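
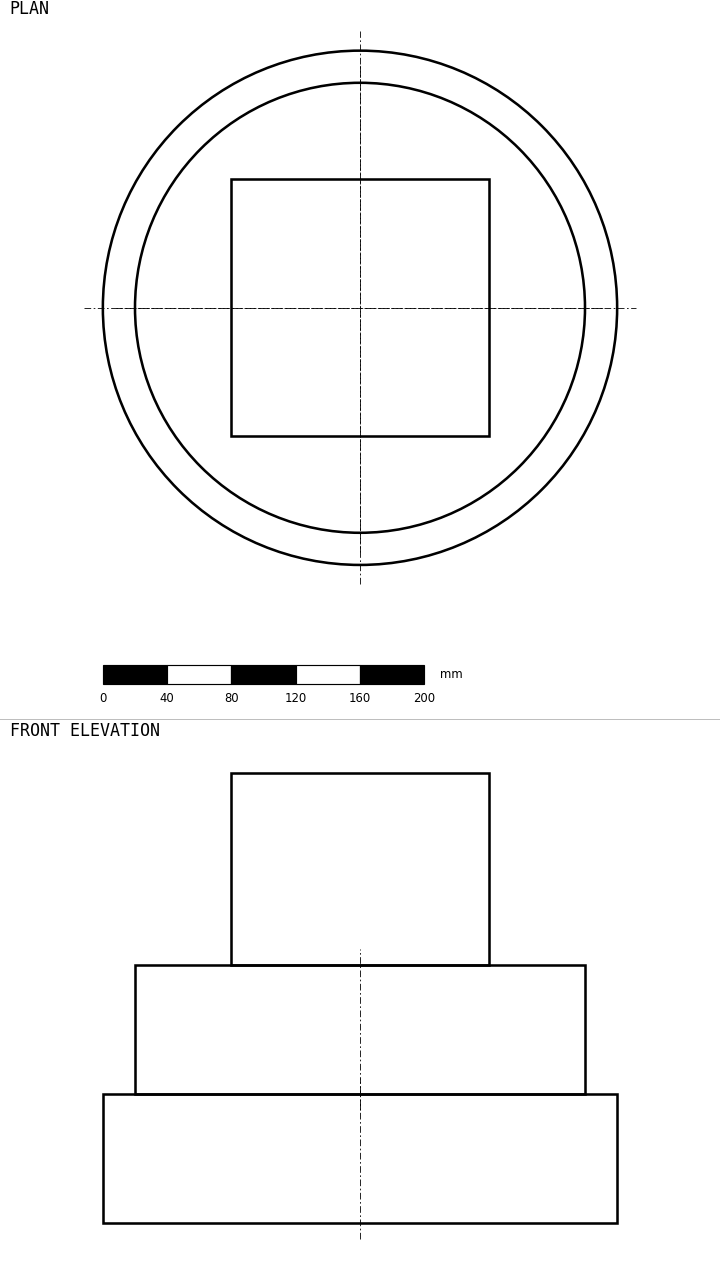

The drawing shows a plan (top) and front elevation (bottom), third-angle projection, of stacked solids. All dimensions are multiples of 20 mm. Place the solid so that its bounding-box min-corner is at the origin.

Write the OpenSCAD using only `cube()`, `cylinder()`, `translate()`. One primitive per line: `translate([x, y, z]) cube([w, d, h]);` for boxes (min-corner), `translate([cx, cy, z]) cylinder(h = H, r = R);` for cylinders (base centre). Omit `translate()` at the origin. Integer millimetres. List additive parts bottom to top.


translate([160, 160, 0]) cylinder(h = 80, r = 160);
translate([160, 160, 80]) cylinder(h = 80, r = 140);
translate([80, 80, 160]) cube([160, 160, 120]);


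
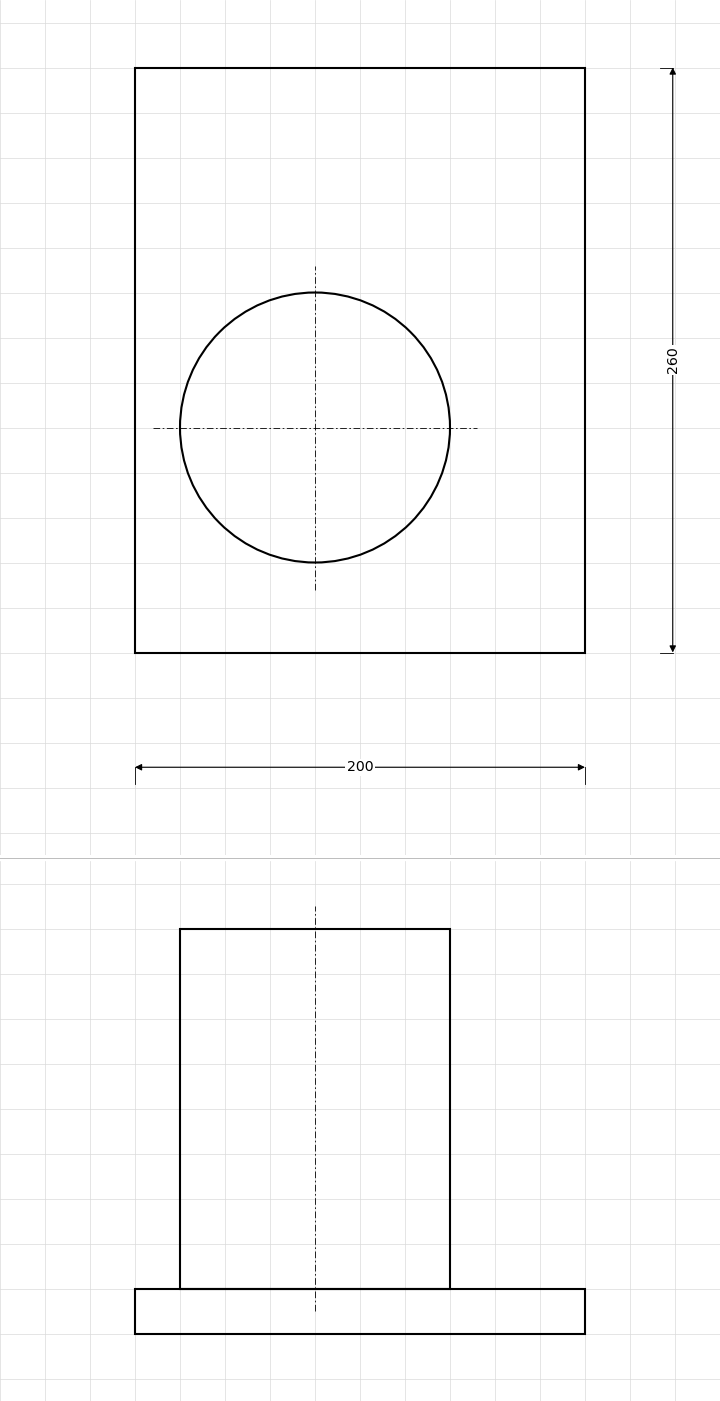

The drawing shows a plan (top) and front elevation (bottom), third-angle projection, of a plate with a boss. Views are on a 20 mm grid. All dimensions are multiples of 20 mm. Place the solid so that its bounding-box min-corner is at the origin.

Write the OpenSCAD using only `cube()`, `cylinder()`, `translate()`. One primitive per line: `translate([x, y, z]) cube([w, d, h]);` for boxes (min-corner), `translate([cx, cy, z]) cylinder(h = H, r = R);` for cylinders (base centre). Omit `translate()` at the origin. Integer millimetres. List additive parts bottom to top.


cube([200, 260, 20]);
translate([80, 100, 20]) cylinder(h = 160, r = 60);


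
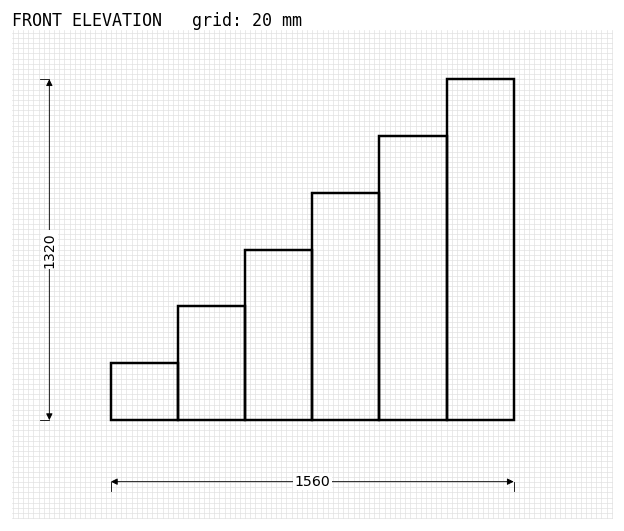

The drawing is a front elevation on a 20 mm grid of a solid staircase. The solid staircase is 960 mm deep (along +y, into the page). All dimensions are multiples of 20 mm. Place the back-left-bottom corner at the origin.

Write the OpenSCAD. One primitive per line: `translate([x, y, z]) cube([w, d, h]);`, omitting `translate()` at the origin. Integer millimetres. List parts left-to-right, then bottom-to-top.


cube([260, 960, 220]);
translate([260, 0, 0]) cube([260, 960, 440]);
translate([520, 0, 0]) cube([260, 960, 660]);
translate([780, 0, 0]) cube([260, 960, 880]);
translate([1040, 0, 0]) cube([260, 960, 1100]);
translate([1300, 0, 0]) cube([260, 960, 1320]);


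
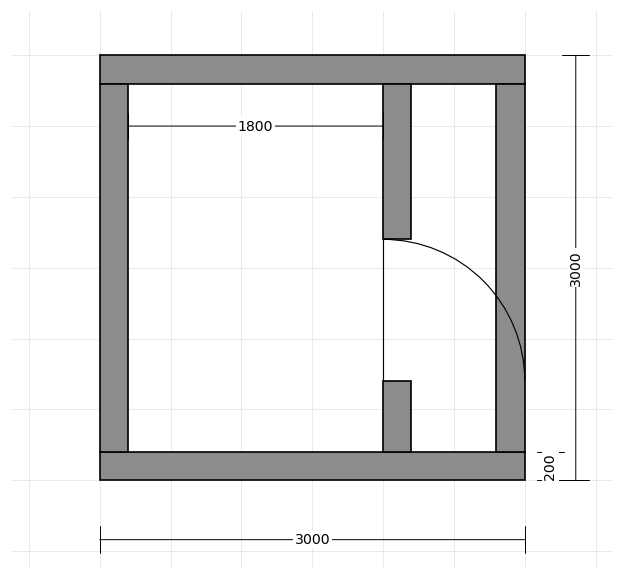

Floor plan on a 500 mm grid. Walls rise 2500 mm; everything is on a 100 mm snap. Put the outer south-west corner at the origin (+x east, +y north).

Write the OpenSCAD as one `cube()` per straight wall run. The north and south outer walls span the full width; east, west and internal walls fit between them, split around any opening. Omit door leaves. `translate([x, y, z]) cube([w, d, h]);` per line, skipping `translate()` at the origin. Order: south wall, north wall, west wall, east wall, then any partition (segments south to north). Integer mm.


cube([3000, 200, 2500]);
translate([0, 2800, 0]) cube([3000, 200, 2500]);
translate([0, 200, 0]) cube([200, 2600, 2500]);
translate([2800, 200, 0]) cube([200, 2600, 2500]);
translate([2000, 200, 0]) cube([200, 500, 2500]);
translate([2000, 1700, 0]) cube([200, 1100, 2500]);


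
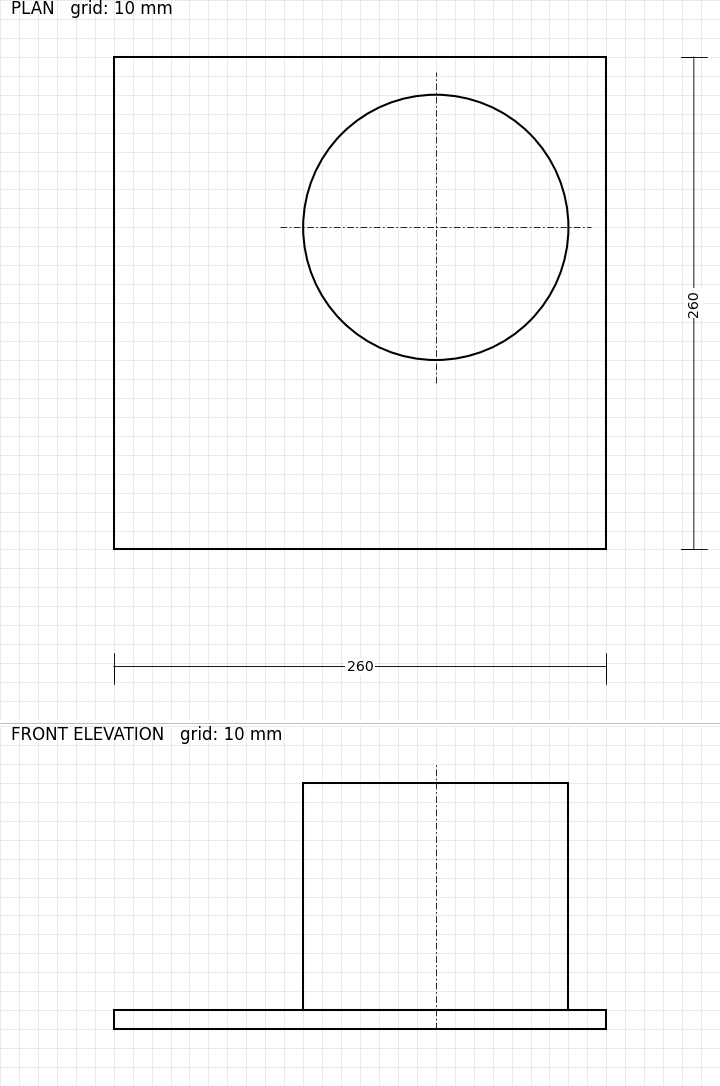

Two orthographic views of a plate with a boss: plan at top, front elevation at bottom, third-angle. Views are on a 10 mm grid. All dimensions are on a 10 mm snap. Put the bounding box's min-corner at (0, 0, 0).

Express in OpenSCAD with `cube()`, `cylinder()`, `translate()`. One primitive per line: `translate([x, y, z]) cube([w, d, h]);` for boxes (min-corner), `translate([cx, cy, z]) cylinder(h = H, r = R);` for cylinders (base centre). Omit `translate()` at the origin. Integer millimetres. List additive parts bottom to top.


cube([260, 260, 10]);
translate([170, 170, 10]) cylinder(h = 120, r = 70);


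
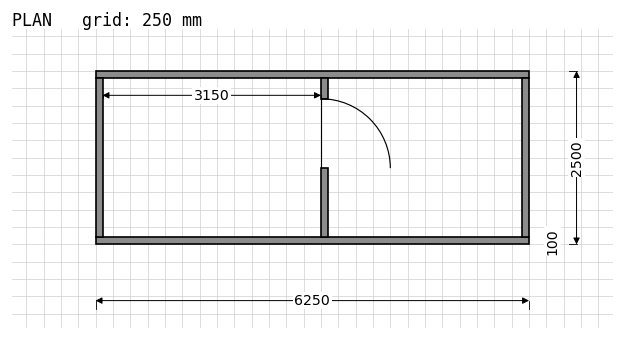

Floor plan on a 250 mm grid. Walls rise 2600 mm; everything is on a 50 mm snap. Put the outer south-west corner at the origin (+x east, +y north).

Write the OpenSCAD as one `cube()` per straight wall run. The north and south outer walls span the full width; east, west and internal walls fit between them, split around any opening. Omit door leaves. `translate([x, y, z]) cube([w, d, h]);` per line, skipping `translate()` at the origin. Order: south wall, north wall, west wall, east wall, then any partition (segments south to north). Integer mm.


cube([6250, 100, 2600]);
translate([0, 2400, 0]) cube([6250, 100, 2600]);
translate([0, 100, 0]) cube([100, 2300, 2600]);
translate([6150, 100, 0]) cube([100, 2300, 2600]);
translate([3250, 100, 0]) cube([100, 1000, 2600]);
translate([3250, 2100, 0]) cube([100, 300, 2600]);


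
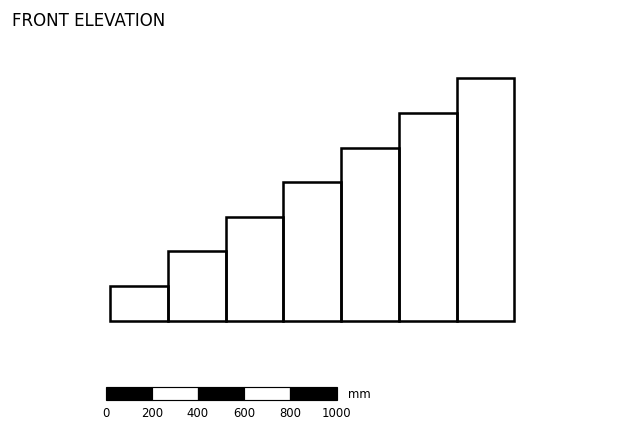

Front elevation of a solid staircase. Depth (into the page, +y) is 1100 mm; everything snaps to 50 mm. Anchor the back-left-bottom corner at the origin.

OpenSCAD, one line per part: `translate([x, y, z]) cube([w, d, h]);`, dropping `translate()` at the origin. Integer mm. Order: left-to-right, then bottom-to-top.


cube([250, 1100, 150]);
translate([250, 0, 0]) cube([250, 1100, 300]);
translate([500, 0, 0]) cube([250, 1100, 450]);
translate([750, 0, 0]) cube([250, 1100, 600]);
translate([1000, 0, 0]) cube([250, 1100, 750]);
translate([1250, 0, 0]) cube([250, 1100, 900]);
translate([1500, 0, 0]) cube([250, 1100, 1050]);


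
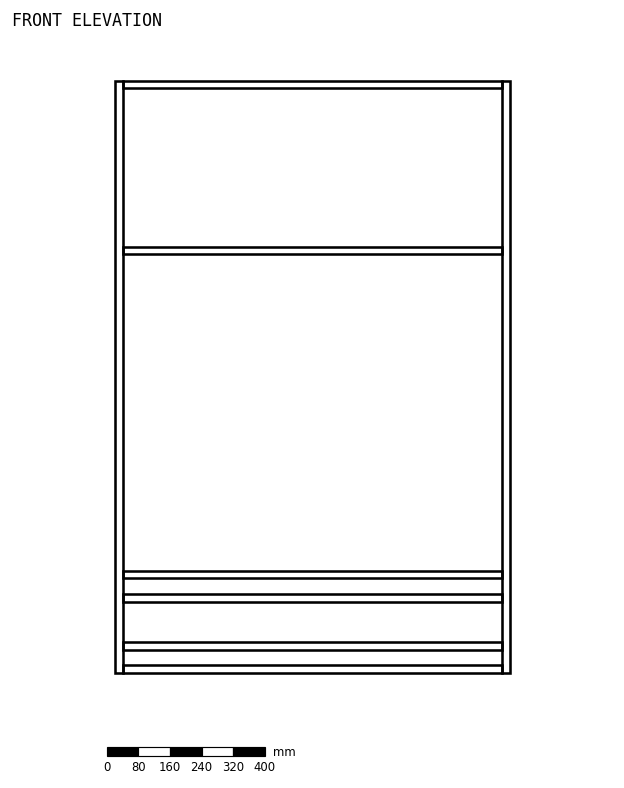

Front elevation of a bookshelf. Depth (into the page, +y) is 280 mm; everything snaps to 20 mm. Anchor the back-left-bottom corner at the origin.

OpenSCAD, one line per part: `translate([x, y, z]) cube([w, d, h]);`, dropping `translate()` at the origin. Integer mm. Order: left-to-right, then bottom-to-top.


cube([20, 280, 1500]);
translate([20, 0, 0]) cube([960, 280, 20]);
translate([20, 0, 60]) cube([960, 280, 20]);
translate([20, 0, 180]) cube([960, 280, 20]);
translate([20, 0, 240]) cube([960, 280, 20]);
translate([20, 0, 1060]) cube([960, 280, 20]);
translate([20, 0, 1480]) cube([960, 280, 20]);
translate([980, 0, 0]) cube([20, 280, 1500]);


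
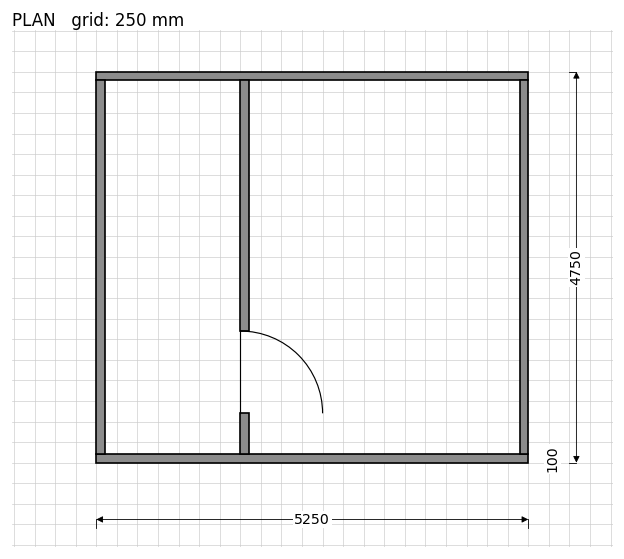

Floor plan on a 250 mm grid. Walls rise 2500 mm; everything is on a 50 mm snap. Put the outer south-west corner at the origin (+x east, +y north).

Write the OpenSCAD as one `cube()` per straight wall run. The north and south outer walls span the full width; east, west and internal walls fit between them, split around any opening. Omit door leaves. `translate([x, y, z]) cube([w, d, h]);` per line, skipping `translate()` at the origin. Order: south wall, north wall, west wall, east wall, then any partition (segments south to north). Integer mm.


cube([5250, 100, 2500]);
translate([0, 4650, 0]) cube([5250, 100, 2500]);
translate([0, 100, 0]) cube([100, 4550, 2500]);
translate([5150, 100, 0]) cube([100, 4550, 2500]);
translate([1750, 100, 0]) cube([100, 500, 2500]);
translate([1750, 1600, 0]) cube([100, 3050, 2500]);


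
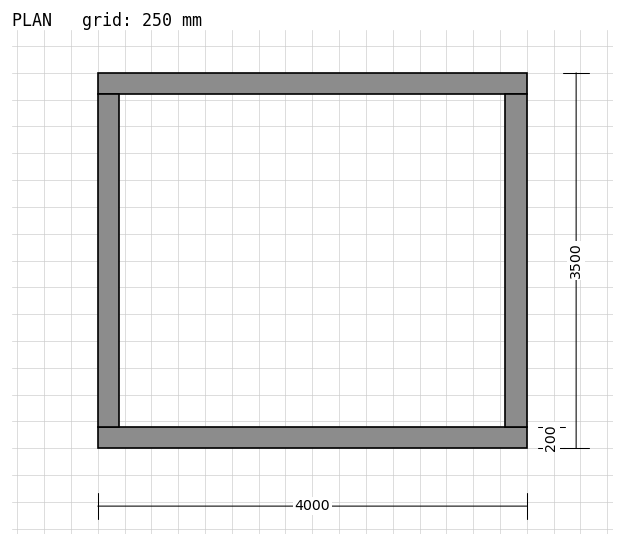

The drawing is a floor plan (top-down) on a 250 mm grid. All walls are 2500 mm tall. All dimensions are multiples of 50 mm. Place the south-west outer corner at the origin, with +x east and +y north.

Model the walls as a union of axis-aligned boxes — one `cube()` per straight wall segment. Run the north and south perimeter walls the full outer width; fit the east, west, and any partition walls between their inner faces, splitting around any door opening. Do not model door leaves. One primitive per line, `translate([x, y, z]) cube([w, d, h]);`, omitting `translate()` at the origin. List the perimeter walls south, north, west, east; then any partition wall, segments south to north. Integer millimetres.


cube([4000, 200, 2500]);
translate([0, 3300, 0]) cube([4000, 200, 2500]);
translate([0, 200, 0]) cube([200, 3100, 2500]);
translate([3800, 200, 0]) cube([200, 3100, 2500]);


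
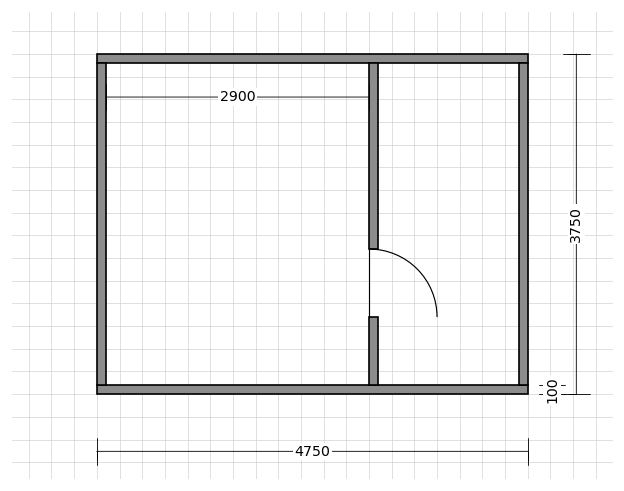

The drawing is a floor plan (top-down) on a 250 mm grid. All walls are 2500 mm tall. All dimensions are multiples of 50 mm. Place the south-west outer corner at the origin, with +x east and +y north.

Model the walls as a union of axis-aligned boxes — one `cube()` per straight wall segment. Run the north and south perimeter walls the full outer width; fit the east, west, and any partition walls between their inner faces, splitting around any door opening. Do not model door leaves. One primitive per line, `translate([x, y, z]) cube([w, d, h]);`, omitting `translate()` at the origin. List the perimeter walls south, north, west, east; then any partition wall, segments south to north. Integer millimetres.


cube([4750, 100, 2500]);
translate([0, 3650, 0]) cube([4750, 100, 2500]);
translate([0, 100, 0]) cube([100, 3550, 2500]);
translate([4650, 100, 0]) cube([100, 3550, 2500]);
translate([3000, 100, 0]) cube([100, 750, 2500]);
translate([3000, 1600, 0]) cube([100, 2050, 2500]);


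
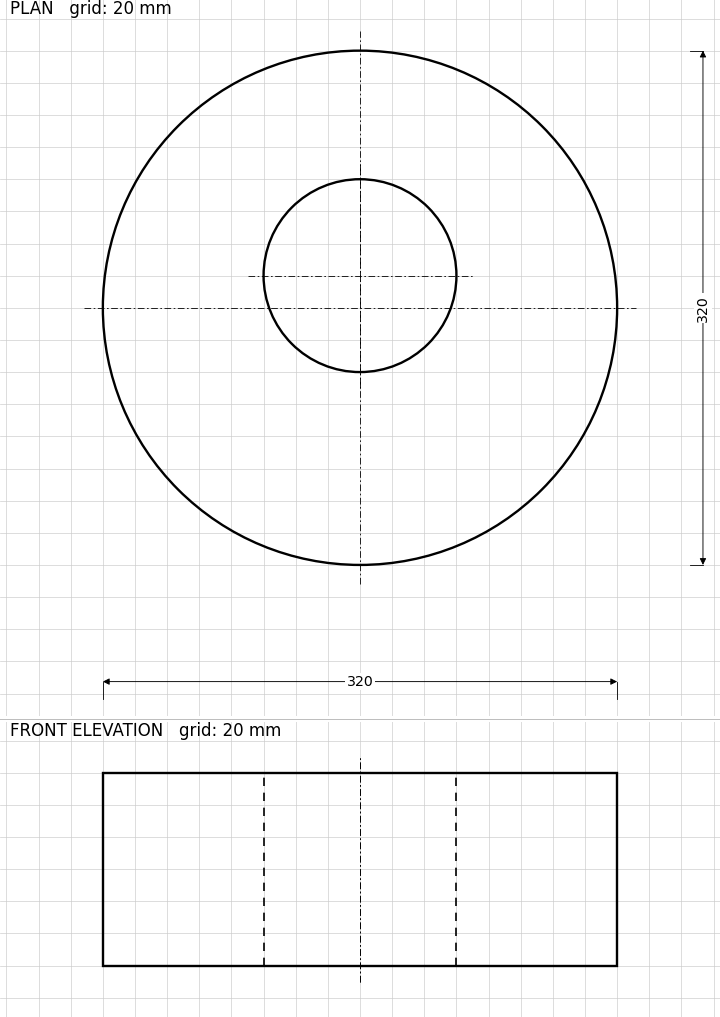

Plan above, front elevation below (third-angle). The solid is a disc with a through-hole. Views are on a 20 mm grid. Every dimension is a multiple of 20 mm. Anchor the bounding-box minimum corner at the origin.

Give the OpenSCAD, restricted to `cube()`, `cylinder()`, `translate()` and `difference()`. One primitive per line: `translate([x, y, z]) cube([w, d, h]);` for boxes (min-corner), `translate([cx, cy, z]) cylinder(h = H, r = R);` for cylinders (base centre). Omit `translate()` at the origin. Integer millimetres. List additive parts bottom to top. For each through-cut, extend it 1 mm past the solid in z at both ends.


difference() {
  translate([160, 160, 0]) cylinder(h = 120, r = 160);
  translate([160, 180, -1]) cylinder(h = 122, r = 60);
}


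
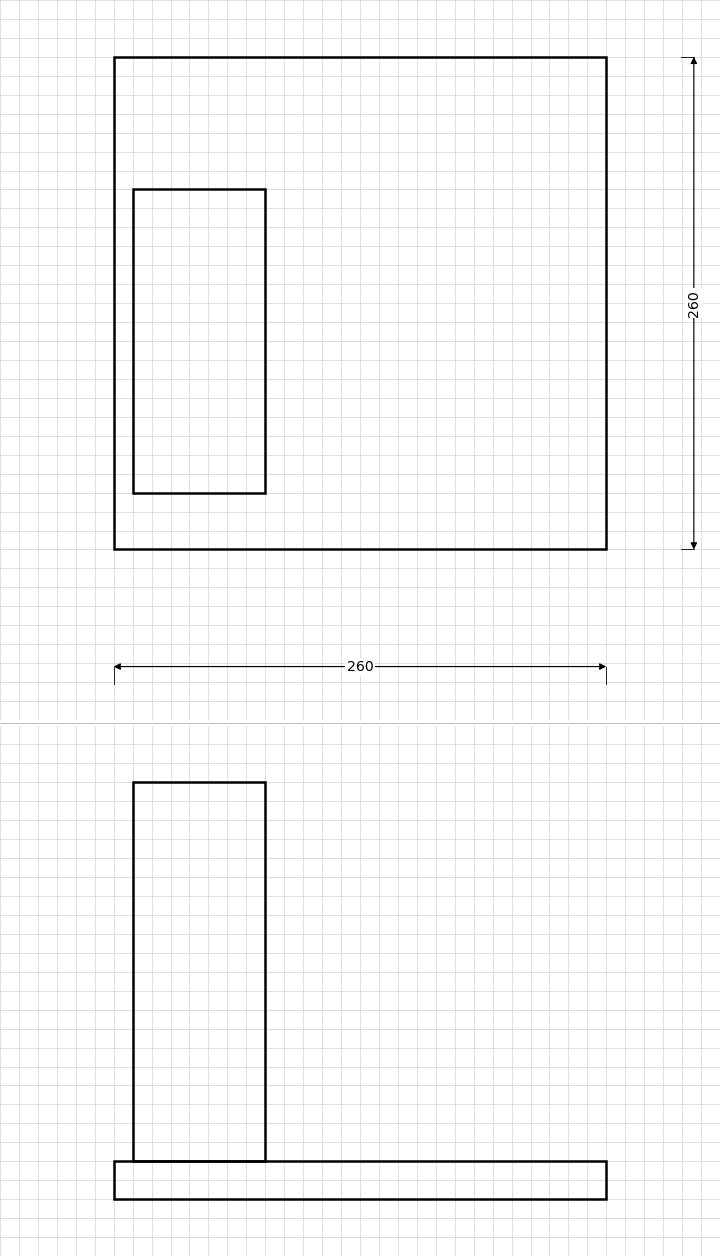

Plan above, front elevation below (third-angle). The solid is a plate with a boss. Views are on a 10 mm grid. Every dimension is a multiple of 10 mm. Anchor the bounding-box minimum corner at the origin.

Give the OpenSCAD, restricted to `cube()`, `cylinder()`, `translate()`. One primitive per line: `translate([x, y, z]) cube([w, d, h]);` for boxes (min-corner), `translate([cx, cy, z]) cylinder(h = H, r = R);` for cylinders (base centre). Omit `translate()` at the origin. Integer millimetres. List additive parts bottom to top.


cube([260, 260, 20]);
translate([10, 30, 20]) cube([70, 160, 200]);


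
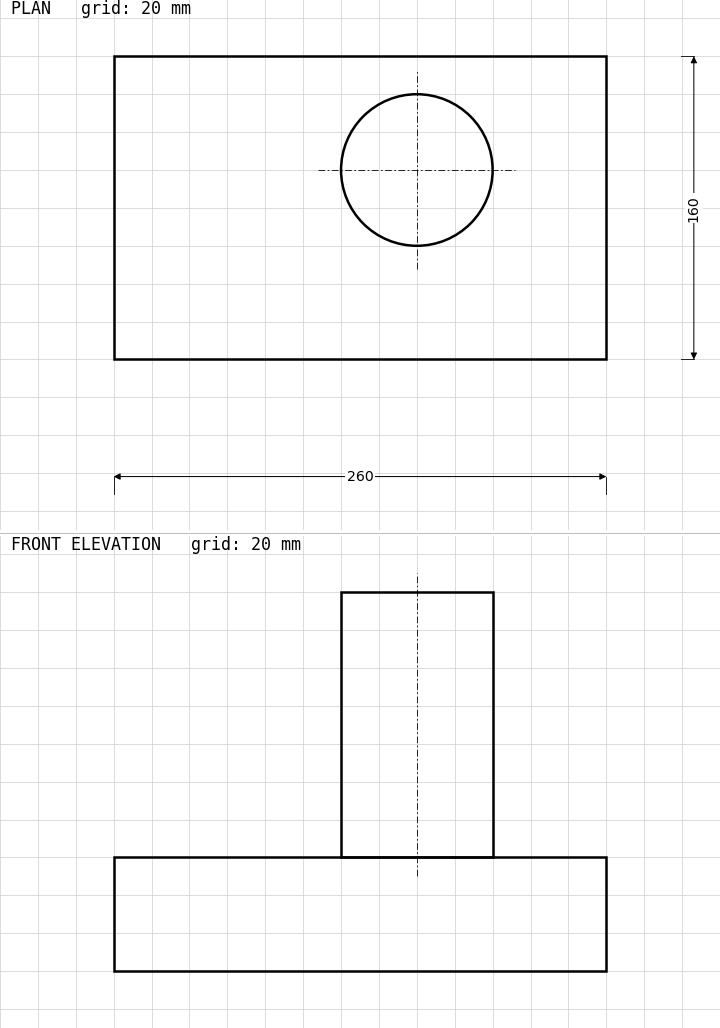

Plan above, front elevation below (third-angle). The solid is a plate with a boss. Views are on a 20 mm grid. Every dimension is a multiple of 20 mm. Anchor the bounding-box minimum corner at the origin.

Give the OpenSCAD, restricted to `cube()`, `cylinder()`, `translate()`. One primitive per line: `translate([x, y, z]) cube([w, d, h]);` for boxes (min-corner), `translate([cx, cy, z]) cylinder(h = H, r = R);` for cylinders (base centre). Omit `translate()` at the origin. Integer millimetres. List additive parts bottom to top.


cube([260, 160, 60]);
translate([160, 100, 60]) cylinder(h = 140, r = 40);


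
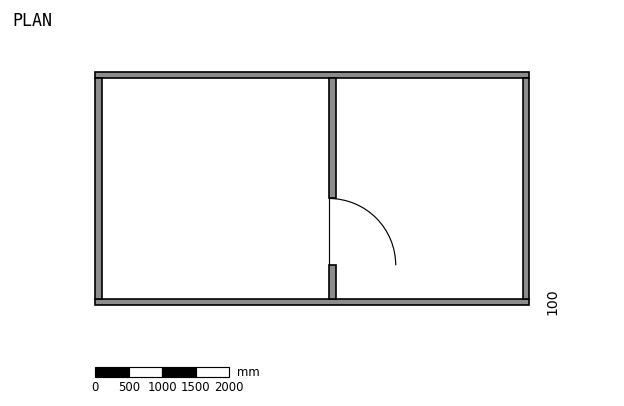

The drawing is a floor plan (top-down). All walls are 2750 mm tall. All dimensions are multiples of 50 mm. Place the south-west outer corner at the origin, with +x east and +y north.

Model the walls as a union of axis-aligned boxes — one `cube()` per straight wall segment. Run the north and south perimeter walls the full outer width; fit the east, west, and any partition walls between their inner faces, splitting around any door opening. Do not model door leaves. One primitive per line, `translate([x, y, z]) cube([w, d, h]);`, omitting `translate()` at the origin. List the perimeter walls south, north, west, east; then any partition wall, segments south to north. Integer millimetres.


cube([6500, 100, 2750]);
translate([0, 3400, 0]) cube([6500, 100, 2750]);
translate([0, 100, 0]) cube([100, 3300, 2750]);
translate([6400, 100, 0]) cube([100, 3300, 2750]);
translate([3500, 100, 0]) cube([100, 500, 2750]);
translate([3500, 1600, 0]) cube([100, 1800, 2750]);


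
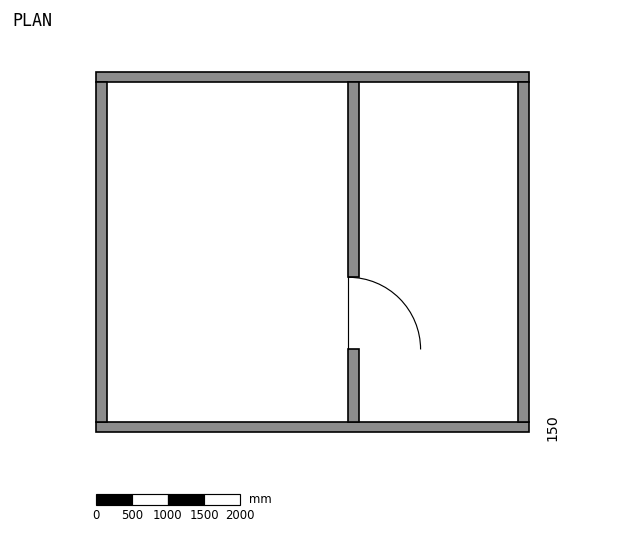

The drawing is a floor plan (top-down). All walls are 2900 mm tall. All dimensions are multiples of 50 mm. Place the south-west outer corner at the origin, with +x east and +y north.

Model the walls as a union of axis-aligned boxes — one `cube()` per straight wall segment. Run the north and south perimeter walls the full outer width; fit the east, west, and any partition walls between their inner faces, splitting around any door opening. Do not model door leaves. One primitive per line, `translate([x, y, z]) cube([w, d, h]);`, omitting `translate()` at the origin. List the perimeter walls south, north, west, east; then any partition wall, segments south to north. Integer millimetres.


cube([6000, 150, 2900]);
translate([0, 4850, 0]) cube([6000, 150, 2900]);
translate([0, 150, 0]) cube([150, 4700, 2900]);
translate([5850, 150, 0]) cube([150, 4700, 2900]);
translate([3500, 150, 0]) cube([150, 1000, 2900]);
translate([3500, 2150, 0]) cube([150, 2700, 2900]);


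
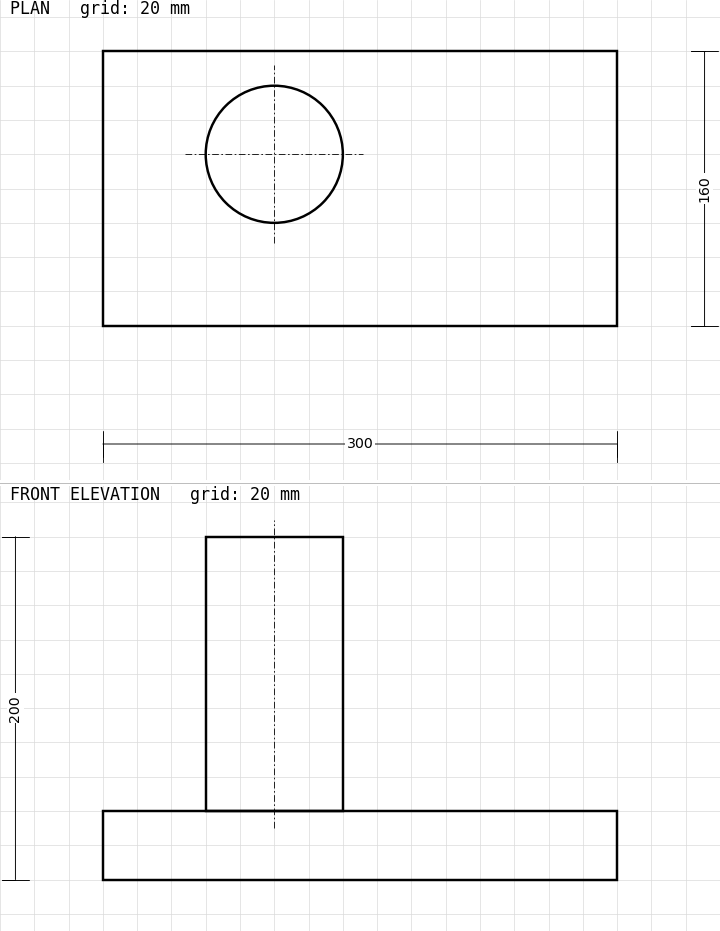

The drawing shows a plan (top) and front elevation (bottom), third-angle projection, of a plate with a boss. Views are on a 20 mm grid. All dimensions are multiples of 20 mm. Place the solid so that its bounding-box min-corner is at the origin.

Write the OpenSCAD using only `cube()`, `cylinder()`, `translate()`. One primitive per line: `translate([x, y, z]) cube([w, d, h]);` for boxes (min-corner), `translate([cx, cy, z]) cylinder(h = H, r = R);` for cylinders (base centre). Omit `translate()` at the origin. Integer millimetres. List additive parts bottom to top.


cube([300, 160, 40]);
translate([100, 100, 40]) cylinder(h = 160, r = 40);


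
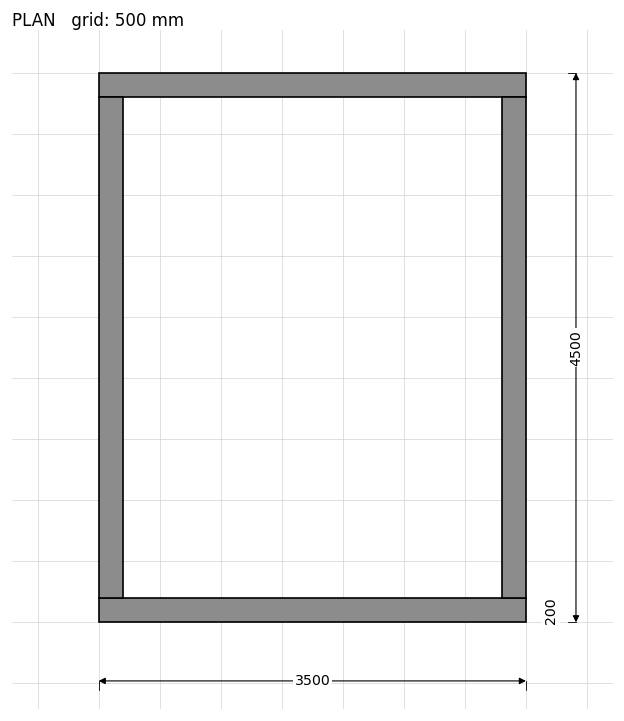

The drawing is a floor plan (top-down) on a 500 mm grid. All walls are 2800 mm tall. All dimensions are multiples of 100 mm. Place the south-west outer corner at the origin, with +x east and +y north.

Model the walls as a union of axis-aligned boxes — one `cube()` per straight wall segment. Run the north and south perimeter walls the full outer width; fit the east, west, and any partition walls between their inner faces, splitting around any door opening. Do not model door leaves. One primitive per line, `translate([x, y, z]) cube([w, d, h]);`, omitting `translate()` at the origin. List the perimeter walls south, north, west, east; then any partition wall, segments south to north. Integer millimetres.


cube([3500, 200, 2800]);
translate([0, 4300, 0]) cube([3500, 200, 2800]);
translate([0, 200, 0]) cube([200, 4100, 2800]);
translate([3300, 200, 0]) cube([200, 4100, 2800]);


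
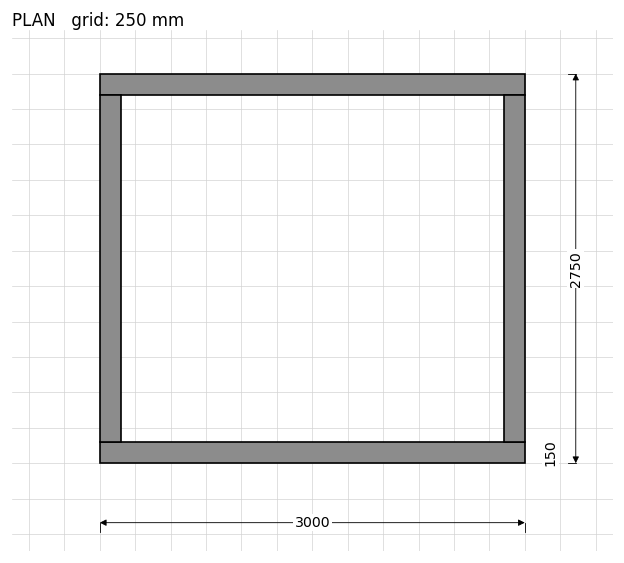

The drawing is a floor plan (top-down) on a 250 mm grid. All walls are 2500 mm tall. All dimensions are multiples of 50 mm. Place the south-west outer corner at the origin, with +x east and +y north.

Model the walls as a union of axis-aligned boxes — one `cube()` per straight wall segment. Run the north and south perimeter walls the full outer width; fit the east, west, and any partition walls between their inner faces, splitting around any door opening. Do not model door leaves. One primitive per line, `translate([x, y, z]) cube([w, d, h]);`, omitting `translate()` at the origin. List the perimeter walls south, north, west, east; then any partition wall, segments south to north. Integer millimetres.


cube([3000, 150, 2500]);
translate([0, 2600, 0]) cube([3000, 150, 2500]);
translate([0, 150, 0]) cube([150, 2450, 2500]);
translate([2850, 150, 0]) cube([150, 2450, 2500]);


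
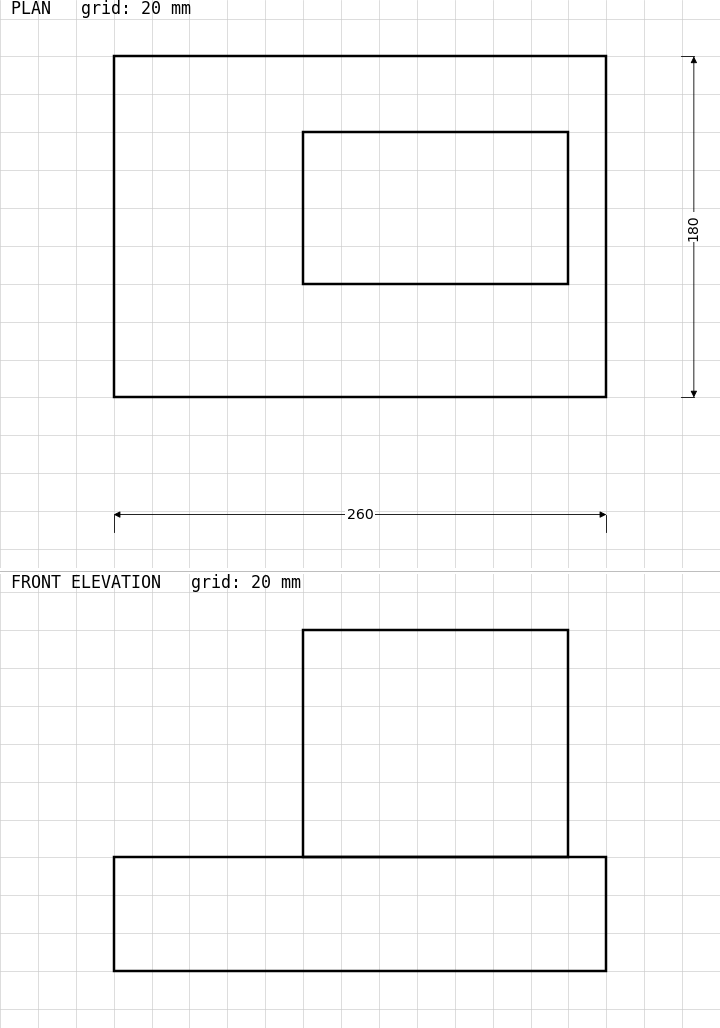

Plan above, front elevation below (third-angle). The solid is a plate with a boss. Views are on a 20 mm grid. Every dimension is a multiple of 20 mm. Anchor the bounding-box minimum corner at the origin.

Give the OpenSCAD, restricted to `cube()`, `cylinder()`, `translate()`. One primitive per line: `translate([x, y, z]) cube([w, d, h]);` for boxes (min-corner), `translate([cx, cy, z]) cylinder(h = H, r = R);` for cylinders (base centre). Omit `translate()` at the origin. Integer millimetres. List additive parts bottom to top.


cube([260, 180, 60]);
translate([100, 60, 60]) cube([140, 80, 120]);


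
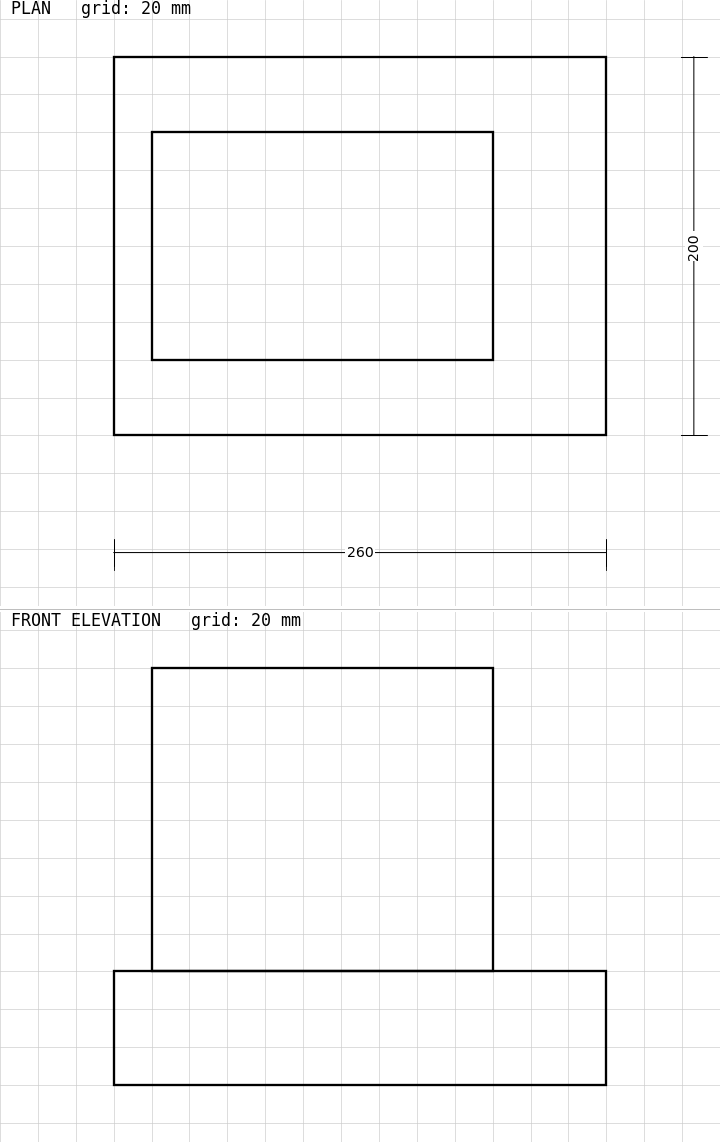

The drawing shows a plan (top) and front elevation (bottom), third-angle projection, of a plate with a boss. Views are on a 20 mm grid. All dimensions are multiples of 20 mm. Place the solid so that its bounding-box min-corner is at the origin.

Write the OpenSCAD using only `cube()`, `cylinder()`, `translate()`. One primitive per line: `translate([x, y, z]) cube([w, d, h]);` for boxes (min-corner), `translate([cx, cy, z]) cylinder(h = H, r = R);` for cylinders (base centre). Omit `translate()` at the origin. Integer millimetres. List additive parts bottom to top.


cube([260, 200, 60]);
translate([20, 40, 60]) cube([180, 120, 160]);


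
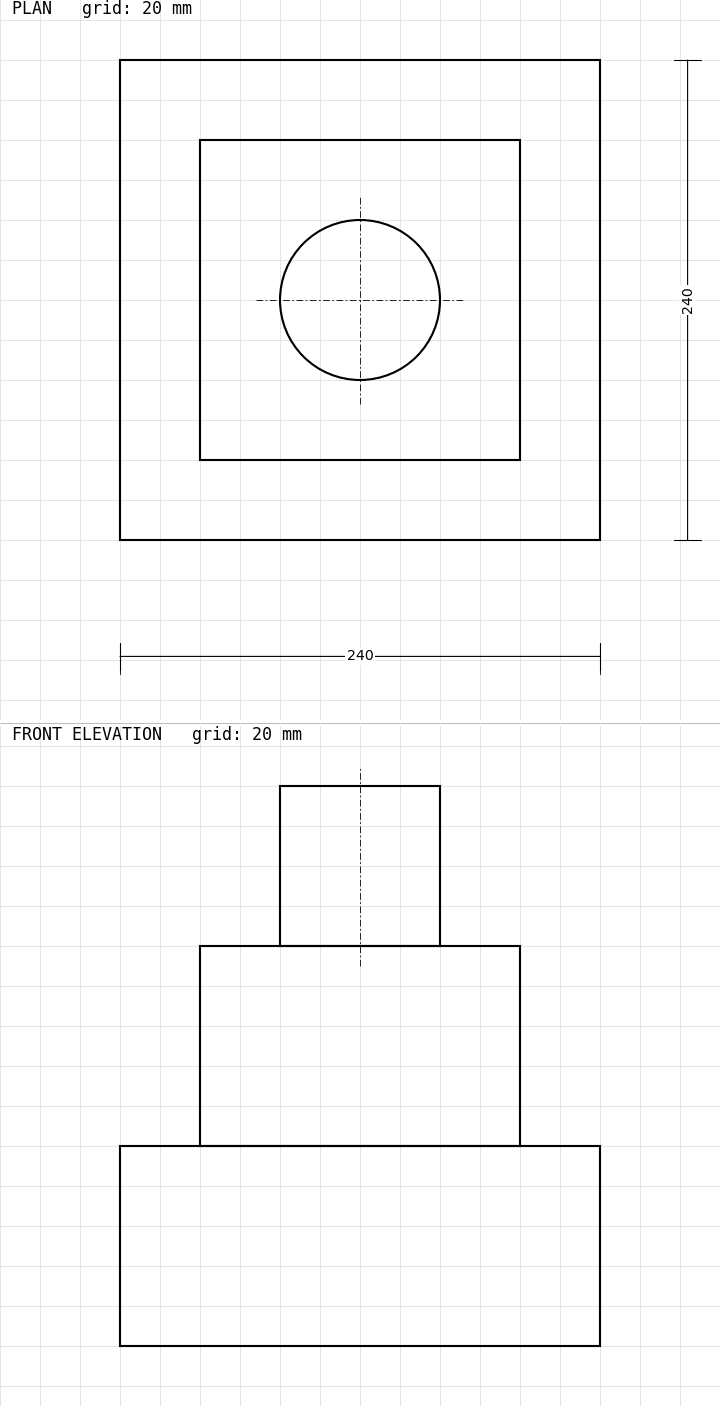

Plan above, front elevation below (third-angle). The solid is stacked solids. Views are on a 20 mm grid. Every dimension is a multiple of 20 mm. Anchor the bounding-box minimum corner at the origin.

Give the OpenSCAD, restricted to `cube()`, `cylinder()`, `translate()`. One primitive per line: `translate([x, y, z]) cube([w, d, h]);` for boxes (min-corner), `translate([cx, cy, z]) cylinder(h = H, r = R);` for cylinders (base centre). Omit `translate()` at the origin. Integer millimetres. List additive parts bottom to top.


cube([240, 240, 100]);
translate([40, 40, 100]) cube([160, 160, 100]);
translate([120, 120, 200]) cylinder(h = 80, r = 40);


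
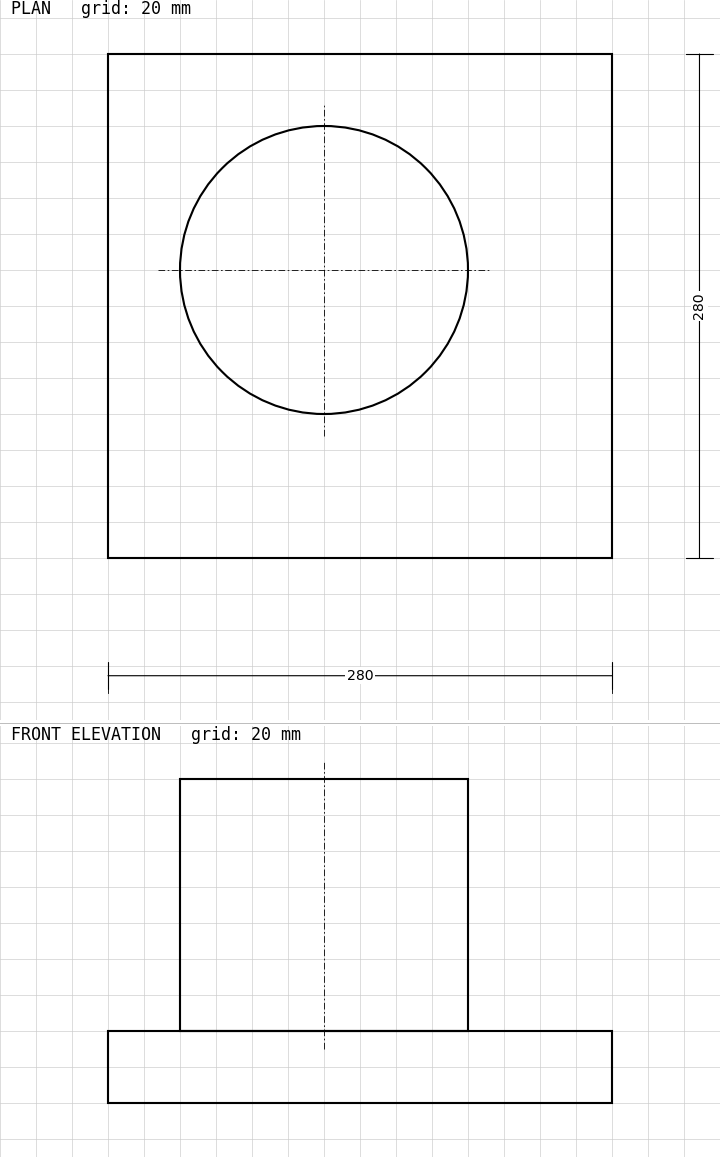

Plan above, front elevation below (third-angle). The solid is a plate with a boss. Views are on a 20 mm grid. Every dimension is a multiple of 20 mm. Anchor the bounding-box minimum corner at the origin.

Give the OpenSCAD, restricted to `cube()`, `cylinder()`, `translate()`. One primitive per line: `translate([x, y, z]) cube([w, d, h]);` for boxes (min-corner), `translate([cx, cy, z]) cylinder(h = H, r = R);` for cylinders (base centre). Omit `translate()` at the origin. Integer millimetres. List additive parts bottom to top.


cube([280, 280, 40]);
translate([120, 160, 40]) cylinder(h = 140, r = 80);


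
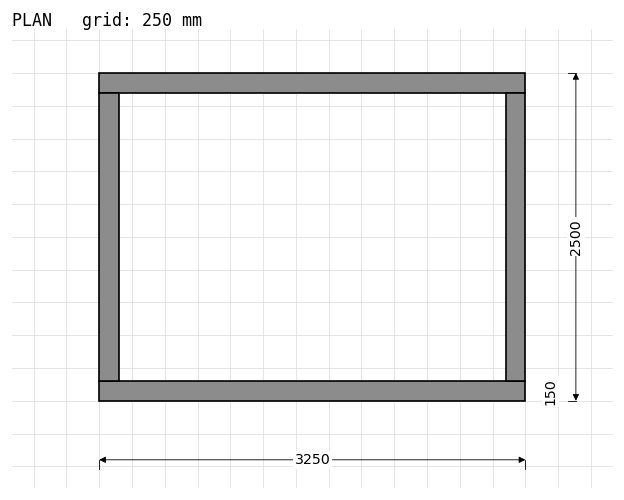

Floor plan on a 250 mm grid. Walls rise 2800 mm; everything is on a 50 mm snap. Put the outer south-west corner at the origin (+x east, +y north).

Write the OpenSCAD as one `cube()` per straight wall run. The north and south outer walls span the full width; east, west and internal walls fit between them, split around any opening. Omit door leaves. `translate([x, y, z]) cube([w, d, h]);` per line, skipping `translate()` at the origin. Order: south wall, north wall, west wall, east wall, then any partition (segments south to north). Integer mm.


cube([3250, 150, 2800]);
translate([0, 2350, 0]) cube([3250, 150, 2800]);
translate([0, 150, 0]) cube([150, 2200, 2800]);
translate([3100, 150, 0]) cube([150, 2200, 2800]);


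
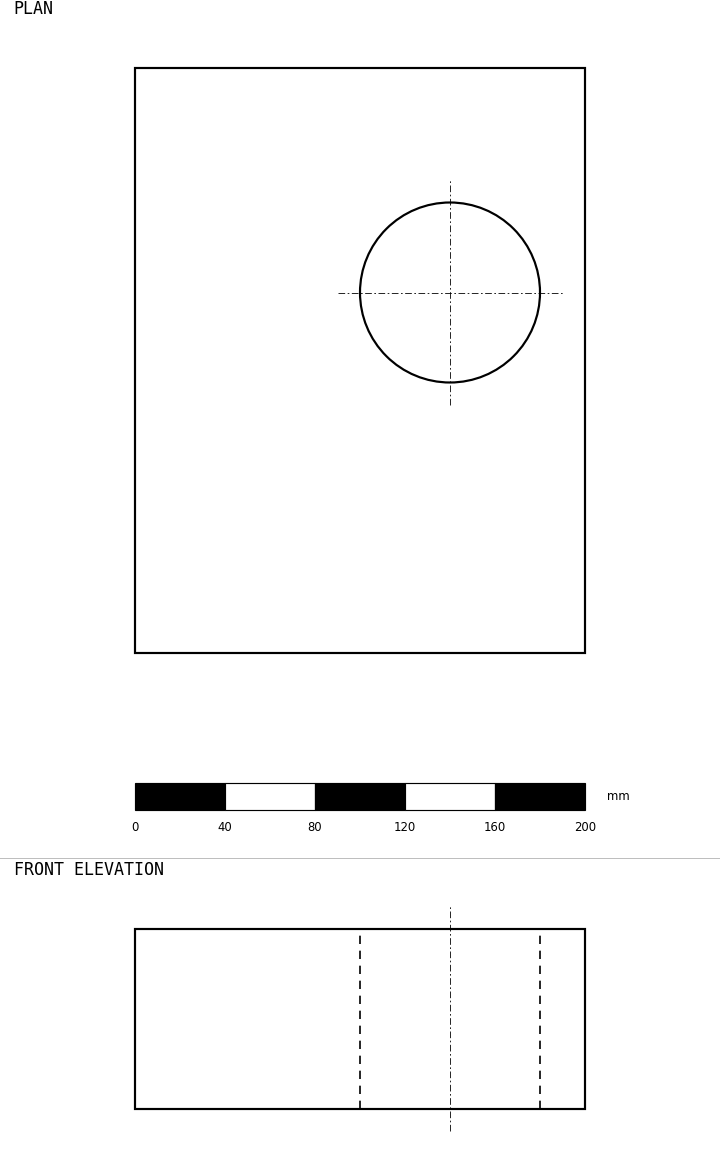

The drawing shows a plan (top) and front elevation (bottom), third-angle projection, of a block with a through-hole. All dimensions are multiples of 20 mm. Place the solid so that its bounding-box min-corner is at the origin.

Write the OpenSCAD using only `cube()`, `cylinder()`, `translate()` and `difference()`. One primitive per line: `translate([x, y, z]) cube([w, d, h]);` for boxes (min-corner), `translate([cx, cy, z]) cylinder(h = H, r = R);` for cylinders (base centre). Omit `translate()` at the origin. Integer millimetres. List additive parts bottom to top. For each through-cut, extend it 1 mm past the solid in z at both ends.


difference() {
  cube([200, 260, 80]);
  translate([140, 160, -1]) cylinder(h = 82, r = 40);
}


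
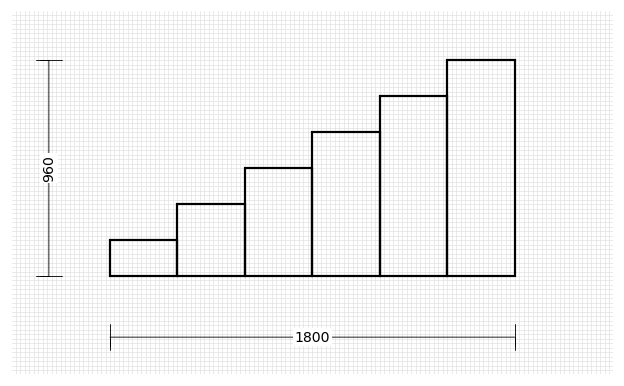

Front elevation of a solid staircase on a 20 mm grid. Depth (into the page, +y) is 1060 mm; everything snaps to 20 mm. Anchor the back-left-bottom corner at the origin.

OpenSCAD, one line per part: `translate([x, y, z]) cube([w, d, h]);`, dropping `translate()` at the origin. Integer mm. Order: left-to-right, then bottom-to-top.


cube([300, 1060, 160]);
translate([300, 0, 0]) cube([300, 1060, 320]);
translate([600, 0, 0]) cube([300, 1060, 480]);
translate([900, 0, 0]) cube([300, 1060, 640]);
translate([1200, 0, 0]) cube([300, 1060, 800]);
translate([1500, 0, 0]) cube([300, 1060, 960]);


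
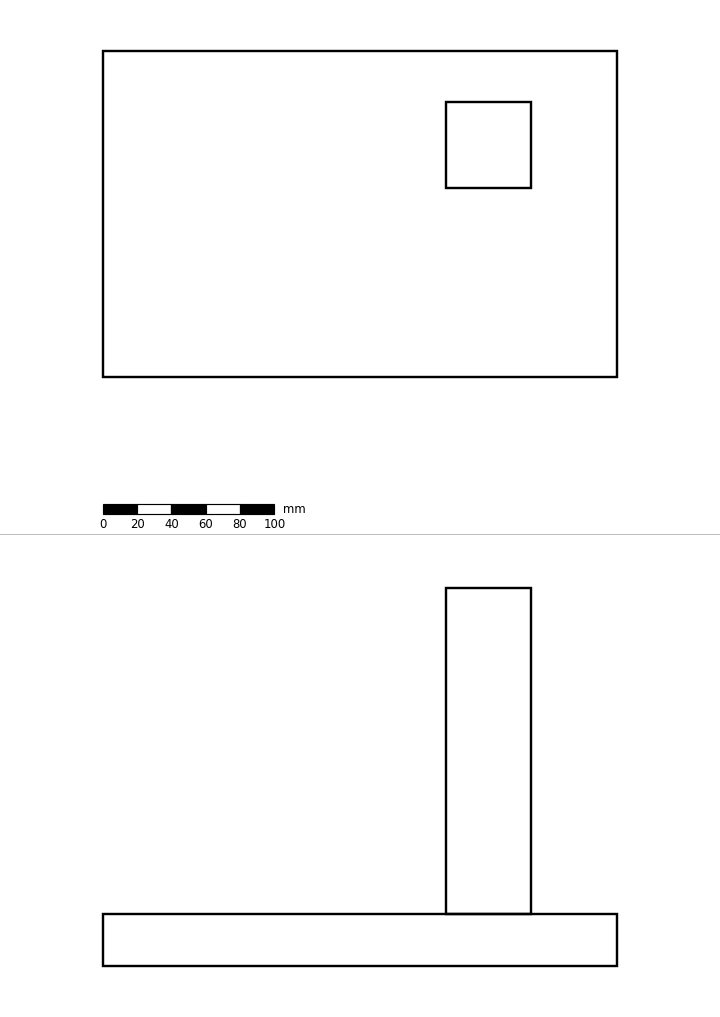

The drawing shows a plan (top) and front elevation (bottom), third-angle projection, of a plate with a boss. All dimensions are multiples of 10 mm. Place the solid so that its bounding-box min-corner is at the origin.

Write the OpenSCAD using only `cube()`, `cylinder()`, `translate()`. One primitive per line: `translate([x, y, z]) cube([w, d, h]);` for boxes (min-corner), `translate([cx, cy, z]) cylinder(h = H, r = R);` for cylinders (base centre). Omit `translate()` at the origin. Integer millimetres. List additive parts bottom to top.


cube([300, 190, 30]);
translate([200, 110, 30]) cube([50, 50, 190]);


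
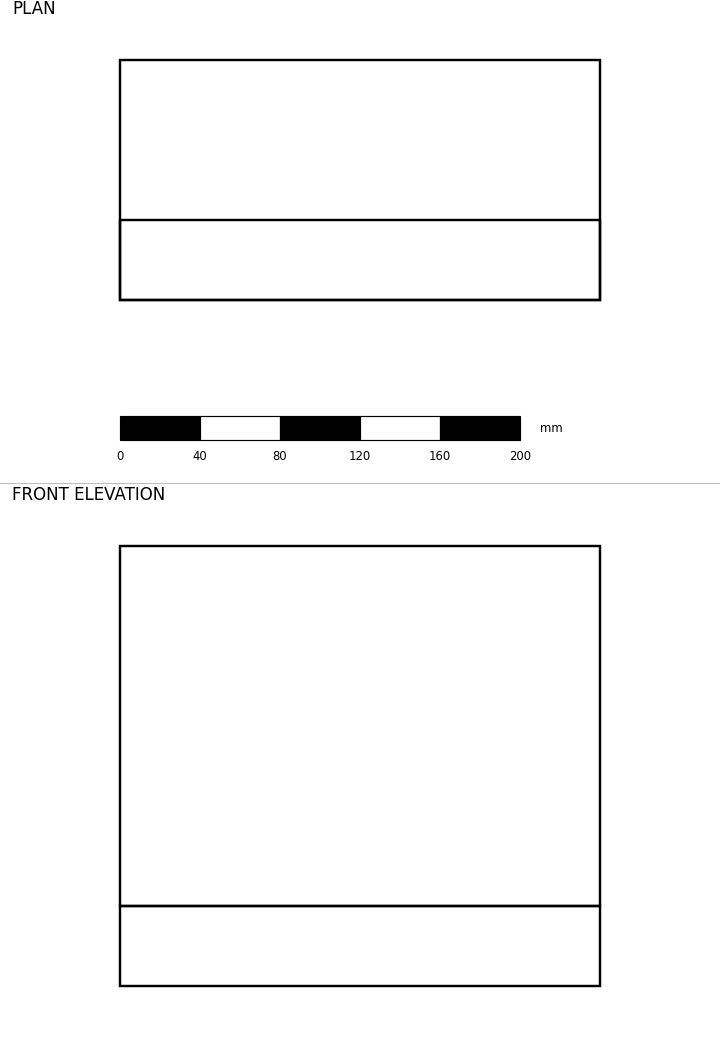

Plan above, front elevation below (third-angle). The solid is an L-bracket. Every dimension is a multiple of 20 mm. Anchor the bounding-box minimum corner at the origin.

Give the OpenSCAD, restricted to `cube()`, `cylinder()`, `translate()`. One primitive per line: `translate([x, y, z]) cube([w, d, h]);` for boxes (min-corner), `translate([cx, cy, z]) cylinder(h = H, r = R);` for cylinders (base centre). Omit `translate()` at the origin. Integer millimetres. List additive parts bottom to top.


cube([240, 120, 40]);
translate([0, 0, 40]) cube([240, 40, 180]);


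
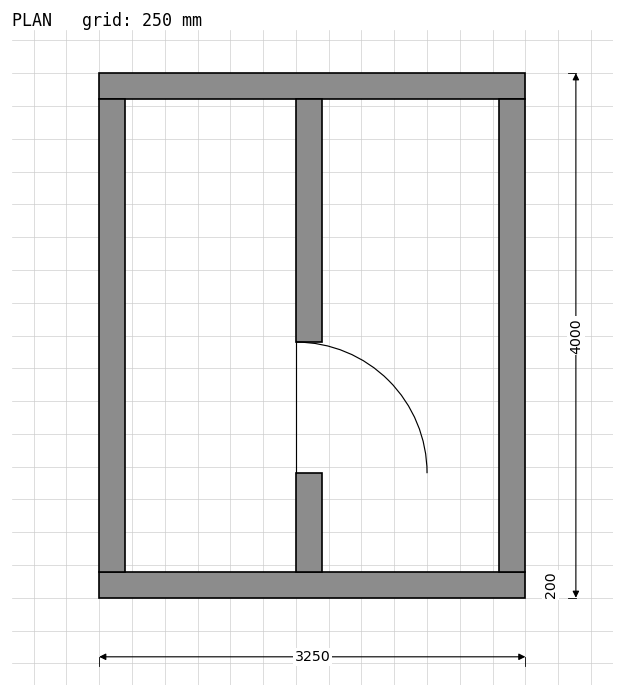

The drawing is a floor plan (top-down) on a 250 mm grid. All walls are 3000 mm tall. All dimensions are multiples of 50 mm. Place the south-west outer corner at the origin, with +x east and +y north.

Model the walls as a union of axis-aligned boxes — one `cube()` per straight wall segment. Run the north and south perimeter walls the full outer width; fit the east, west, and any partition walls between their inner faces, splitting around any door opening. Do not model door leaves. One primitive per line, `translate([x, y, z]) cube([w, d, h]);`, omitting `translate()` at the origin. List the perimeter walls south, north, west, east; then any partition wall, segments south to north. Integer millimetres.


cube([3250, 200, 3000]);
translate([0, 3800, 0]) cube([3250, 200, 3000]);
translate([0, 200, 0]) cube([200, 3600, 3000]);
translate([3050, 200, 0]) cube([200, 3600, 3000]);
translate([1500, 200, 0]) cube([200, 750, 3000]);
translate([1500, 1950, 0]) cube([200, 1850, 3000]);


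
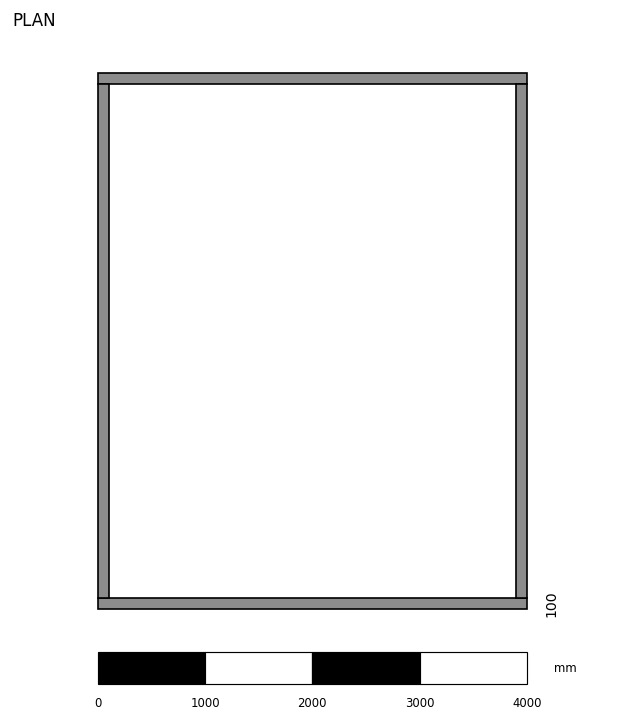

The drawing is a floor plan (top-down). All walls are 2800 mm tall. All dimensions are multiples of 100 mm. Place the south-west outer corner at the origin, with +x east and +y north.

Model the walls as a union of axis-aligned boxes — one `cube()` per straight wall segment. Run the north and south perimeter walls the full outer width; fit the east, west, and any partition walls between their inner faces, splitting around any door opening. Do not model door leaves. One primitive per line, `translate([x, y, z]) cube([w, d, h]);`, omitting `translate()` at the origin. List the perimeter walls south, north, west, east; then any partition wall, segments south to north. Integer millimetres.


cube([4000, 100, 2800]);
translate([0, 4900, 0]) cube([4000, 100, 2800]);
translate([0, 100, 0]) cube([100, 4800, 2800]);
translate([3900, 100, 0]) cube([100, 4800, 2800]);


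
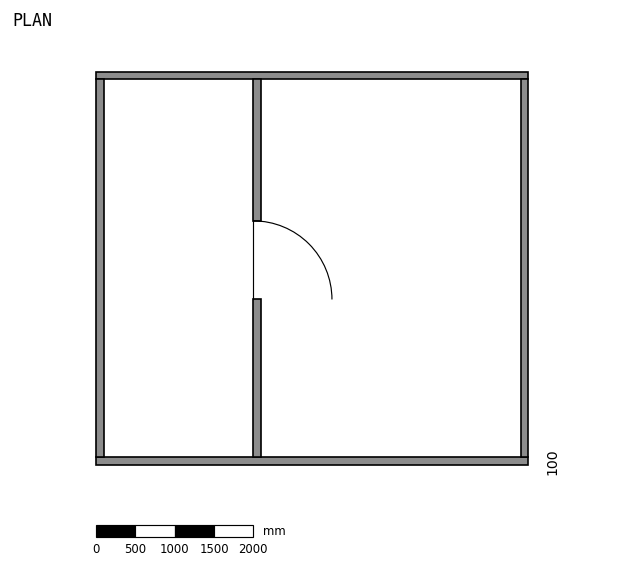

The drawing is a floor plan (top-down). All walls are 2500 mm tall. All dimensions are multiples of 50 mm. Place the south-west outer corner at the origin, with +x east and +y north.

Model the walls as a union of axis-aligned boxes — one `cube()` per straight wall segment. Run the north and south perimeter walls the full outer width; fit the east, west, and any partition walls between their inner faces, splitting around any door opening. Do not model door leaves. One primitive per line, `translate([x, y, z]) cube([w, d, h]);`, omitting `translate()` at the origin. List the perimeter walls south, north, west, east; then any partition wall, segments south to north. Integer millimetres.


cube([5500, 100, 2500]);
translate([0, 4900, 0]) cube([5500, 100, 2500]);
translate([0, 100, 0]) cube([100, 4800, 2500]);
translate([5400, 100, 0]) cube([100, 4800, 2500]);
translate([2000, 100, 0]) cube([100, 2000, 2500]);
translate([2000, 3100, 0]) cube([100, 1800, 2500]);


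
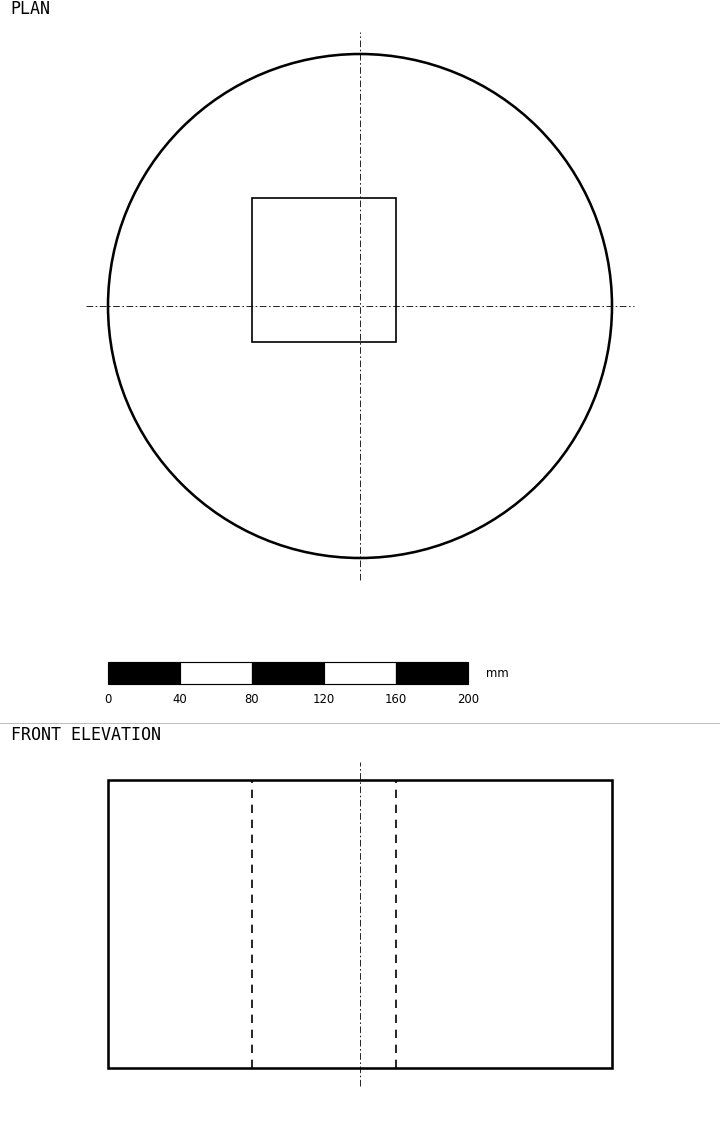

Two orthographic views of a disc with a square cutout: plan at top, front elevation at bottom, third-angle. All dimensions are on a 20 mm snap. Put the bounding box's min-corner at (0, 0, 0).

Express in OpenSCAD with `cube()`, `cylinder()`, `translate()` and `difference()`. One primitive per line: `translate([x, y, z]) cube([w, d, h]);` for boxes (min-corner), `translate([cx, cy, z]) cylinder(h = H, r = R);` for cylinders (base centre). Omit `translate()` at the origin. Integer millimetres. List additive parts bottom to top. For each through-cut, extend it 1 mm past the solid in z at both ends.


difference() {
  translate([140, 140, 0]) cylinder(h = 160, r = 140);
  translate([80, 120, -1]) cube([80, 80, 162]);
}


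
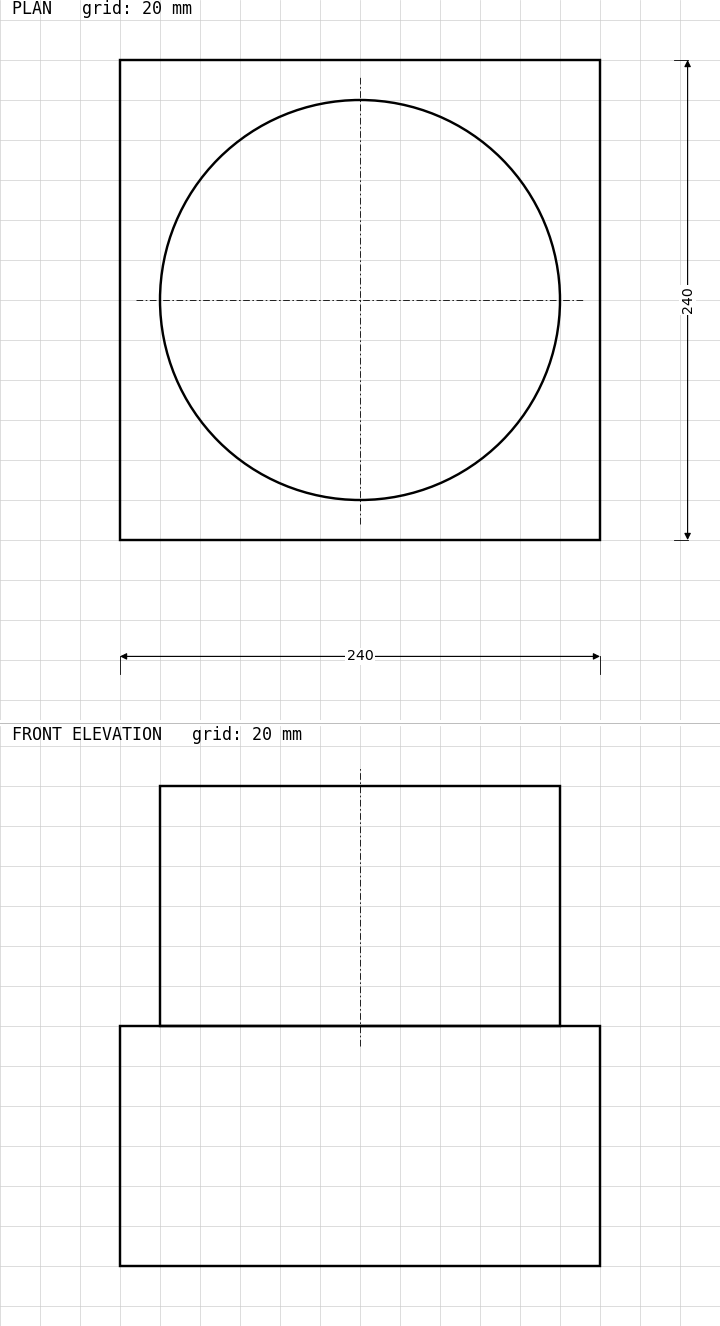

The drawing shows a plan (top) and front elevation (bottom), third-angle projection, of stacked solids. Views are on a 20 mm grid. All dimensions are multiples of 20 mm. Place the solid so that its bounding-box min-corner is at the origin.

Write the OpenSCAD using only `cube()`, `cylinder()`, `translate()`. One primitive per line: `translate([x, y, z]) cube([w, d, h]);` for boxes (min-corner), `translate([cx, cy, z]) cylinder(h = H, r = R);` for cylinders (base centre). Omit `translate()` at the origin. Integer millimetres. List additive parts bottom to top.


cube([240, 240, 120]);
translate([120, 120, 120]) cylinder(h = 120, r = 100);


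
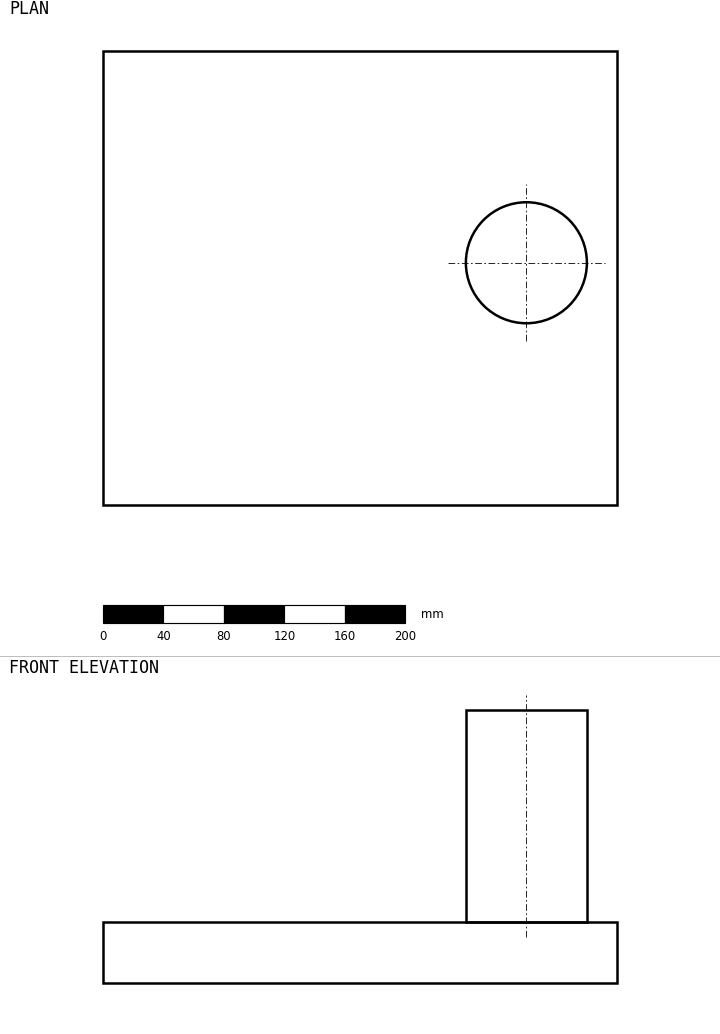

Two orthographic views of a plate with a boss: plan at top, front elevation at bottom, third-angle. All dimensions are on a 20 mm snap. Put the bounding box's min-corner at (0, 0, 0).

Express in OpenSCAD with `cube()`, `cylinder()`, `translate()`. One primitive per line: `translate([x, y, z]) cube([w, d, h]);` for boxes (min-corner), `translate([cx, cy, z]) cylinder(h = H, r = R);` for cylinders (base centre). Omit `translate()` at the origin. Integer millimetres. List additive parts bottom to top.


cube([340, 300, 40]);
translate([280, 160, 40]) cylinder(h = 140, r = 40);


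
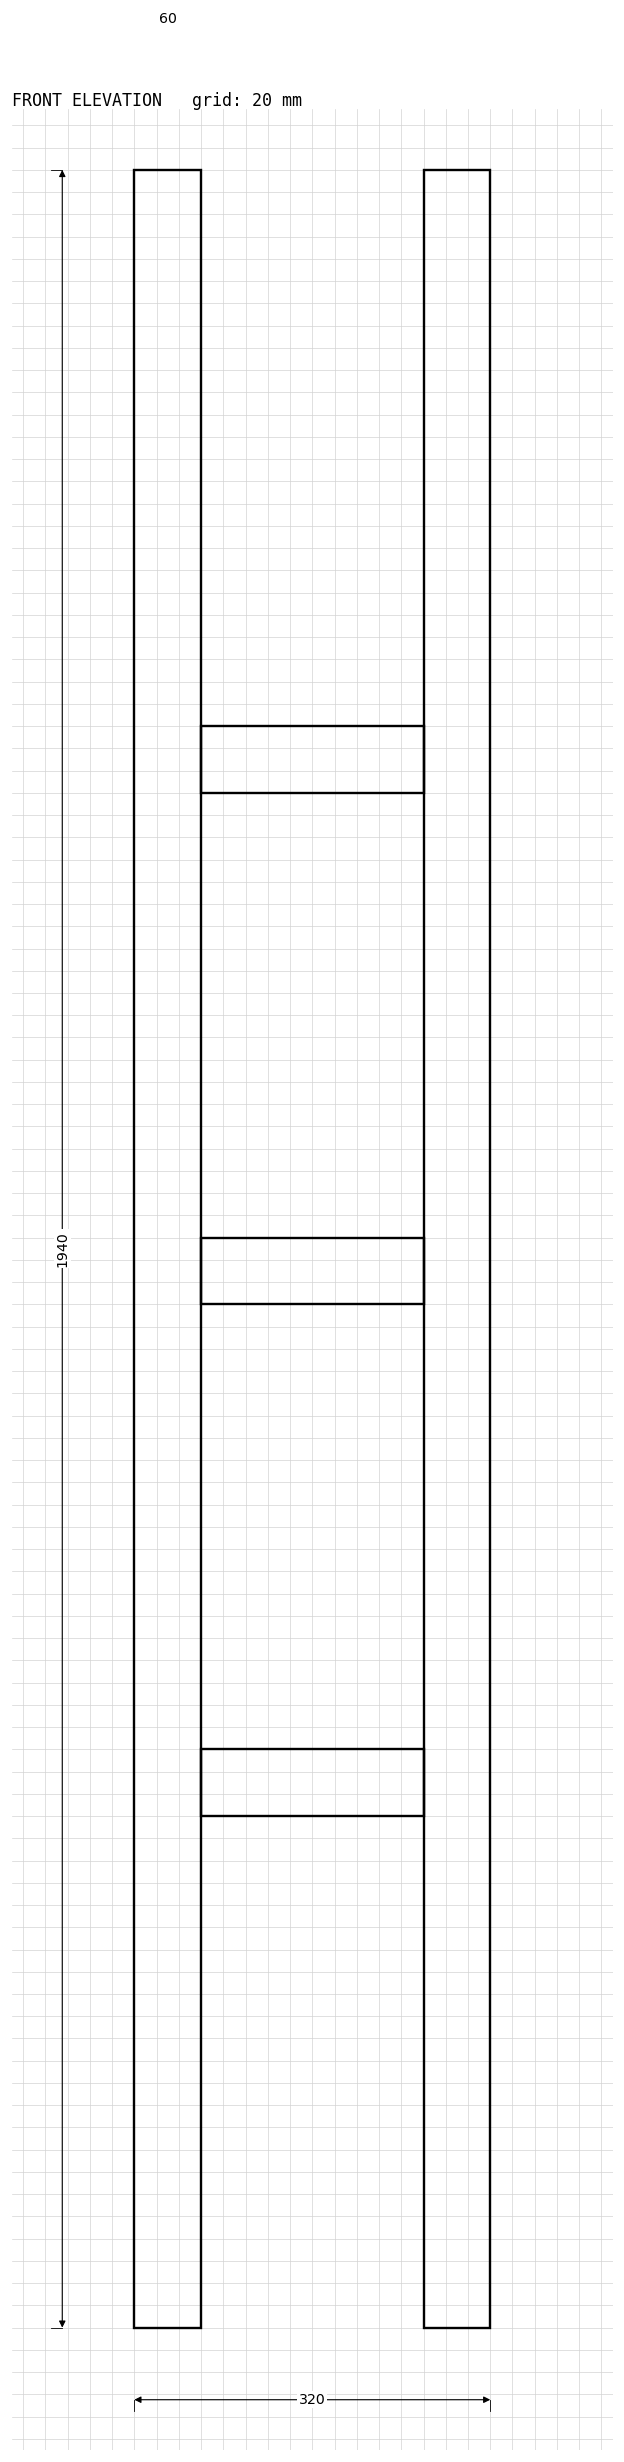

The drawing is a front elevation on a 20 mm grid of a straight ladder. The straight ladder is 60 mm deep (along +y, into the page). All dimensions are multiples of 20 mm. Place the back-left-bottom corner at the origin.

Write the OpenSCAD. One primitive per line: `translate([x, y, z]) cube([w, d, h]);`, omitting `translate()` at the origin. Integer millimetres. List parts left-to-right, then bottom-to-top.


cube([60, 60, 1940]);
translate([60, 0, 460]) cube([200, 60, 60]);
translate([60, 0, 920]) cube([200, 60, 60]);
translate([60, 0, 1380]) cube([200, 60, 60]);
translate([260, 0, 0]) cube([60, 60, 1940]);


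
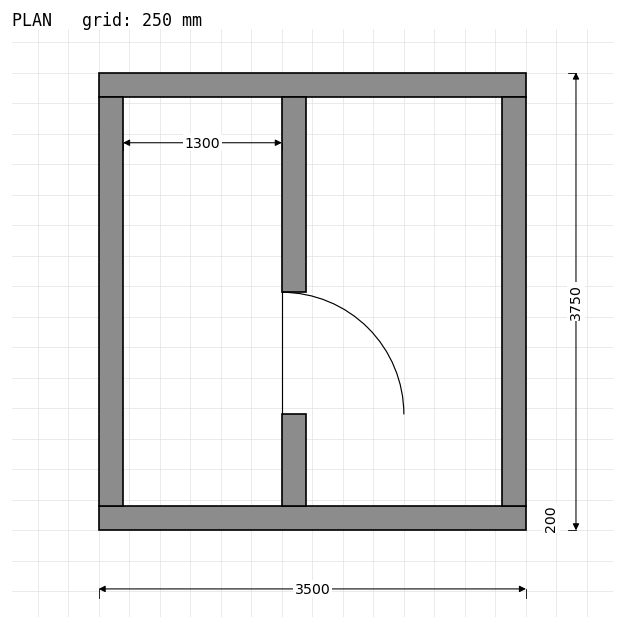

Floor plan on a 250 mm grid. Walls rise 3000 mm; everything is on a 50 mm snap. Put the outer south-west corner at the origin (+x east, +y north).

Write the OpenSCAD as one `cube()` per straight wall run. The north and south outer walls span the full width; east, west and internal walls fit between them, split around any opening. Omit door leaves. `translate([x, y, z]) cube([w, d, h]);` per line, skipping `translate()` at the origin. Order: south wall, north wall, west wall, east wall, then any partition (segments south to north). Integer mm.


cube([3500, 200, 3000]);
translate([0, 3550, 0]) cube([3500, 200, 3000]);
translate([0, 200, 0]) cube([200, 3350, 3000]);
translate([3300, 200, 0]) cube([200, 3350, 3000]);
translate([1500, 200, 0]) cube([200, 750, 3000]);
translate([1500, 1950, 0]) cube([200, 1600, 3000]);
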